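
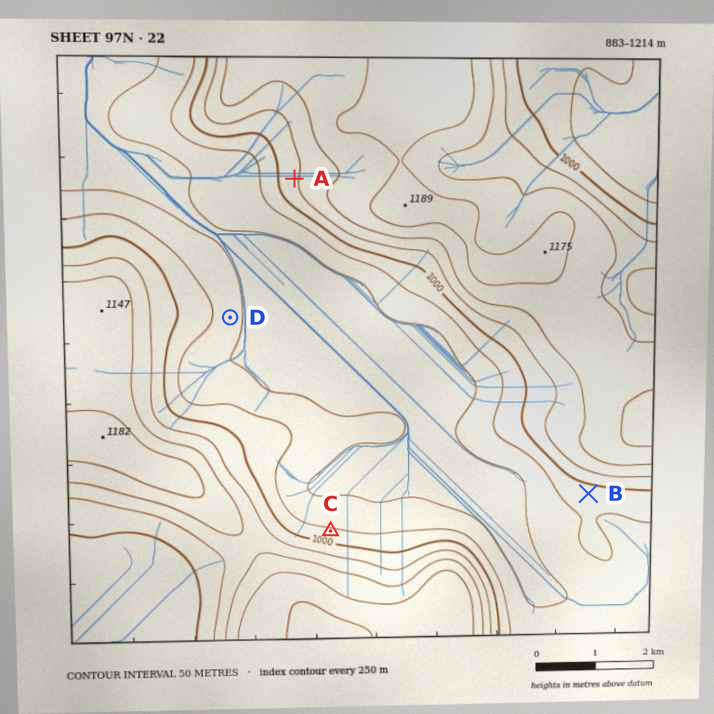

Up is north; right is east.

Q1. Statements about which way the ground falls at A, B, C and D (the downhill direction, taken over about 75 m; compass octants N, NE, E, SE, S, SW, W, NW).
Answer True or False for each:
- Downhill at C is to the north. True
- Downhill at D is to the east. True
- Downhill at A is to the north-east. False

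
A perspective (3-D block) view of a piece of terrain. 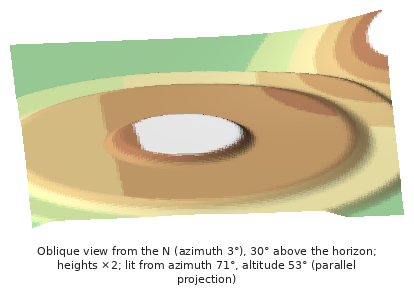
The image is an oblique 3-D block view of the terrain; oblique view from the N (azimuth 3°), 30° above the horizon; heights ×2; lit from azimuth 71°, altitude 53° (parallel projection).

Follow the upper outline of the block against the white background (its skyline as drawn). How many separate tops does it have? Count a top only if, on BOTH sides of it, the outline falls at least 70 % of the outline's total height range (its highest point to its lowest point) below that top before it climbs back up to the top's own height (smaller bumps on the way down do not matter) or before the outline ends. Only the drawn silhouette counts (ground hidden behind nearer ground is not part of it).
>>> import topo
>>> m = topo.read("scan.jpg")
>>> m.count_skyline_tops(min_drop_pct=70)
0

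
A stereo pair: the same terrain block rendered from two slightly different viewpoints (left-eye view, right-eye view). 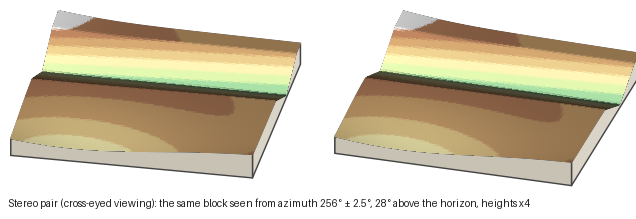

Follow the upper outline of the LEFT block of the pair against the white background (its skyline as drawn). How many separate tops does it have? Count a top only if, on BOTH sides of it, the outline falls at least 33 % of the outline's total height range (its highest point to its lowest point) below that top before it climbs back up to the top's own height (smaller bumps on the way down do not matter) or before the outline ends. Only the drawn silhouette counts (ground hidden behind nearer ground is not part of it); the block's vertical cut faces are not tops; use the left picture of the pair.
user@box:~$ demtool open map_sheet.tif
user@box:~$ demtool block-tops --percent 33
0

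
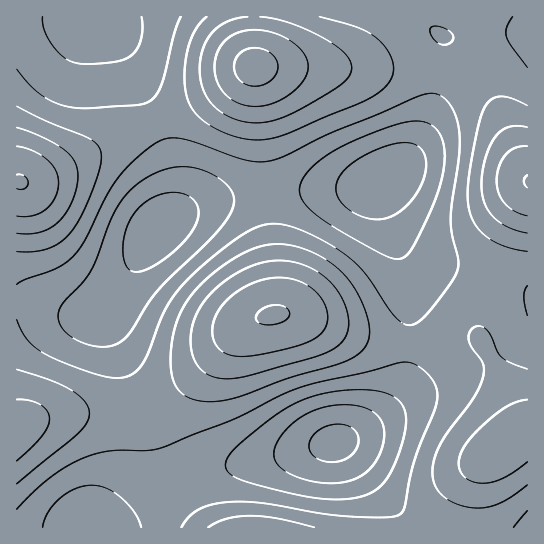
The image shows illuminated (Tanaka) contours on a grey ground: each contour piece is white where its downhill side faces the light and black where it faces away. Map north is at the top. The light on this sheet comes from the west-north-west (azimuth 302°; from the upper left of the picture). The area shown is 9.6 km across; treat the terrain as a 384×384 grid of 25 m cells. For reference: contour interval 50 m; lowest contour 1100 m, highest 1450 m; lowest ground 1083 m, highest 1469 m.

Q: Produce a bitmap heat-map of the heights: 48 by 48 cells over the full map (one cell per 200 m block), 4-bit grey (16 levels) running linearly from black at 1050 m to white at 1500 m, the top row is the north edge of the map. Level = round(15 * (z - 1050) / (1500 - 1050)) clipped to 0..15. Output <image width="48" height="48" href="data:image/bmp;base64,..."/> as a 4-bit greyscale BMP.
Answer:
<image width="48" height="48" href="data:image/bmp;base64,Qk32BAAAAAAAAHYAAAAoAAAAMAAAADAAAAABAAQAAAAAAIAEAAATCwAAEwsAABAAAAAAAAAAAAAAABEREQAiIiIAMzMzAERERABVVVUAZmZmAHd3dwCIiIgAmZmZAKqqqgC7u7sAzMzMAN3d3QDu7u4A////AGVVRERFVVZneImZmZmIh3d3d3d3d3d3dmZVVERVVVZmd3iIiId3dmZmZ3d3iIiId3ZlVUVVVVZmZmd3dmZlVVVWZnd4iZmYh4dmVVVVVWZmZmZmVVVURERVVneImZqZmIh2ZVVVZmZmZlVVVERDMzNEVmeJmqqqqZiHdmZmZmZmZlVVREMyIiM0RWeJmqu7qqmYd3ZmZmZmZlVURDMiIiIjRWeJmqu7uqqZiHd3d3d2ZmVVRDMiEREjRFZ4mqu7u7qpmIh3d3d3dmZVVDMiEREjNFZ4maq7u7uqmYiHd3d3d3ZmVUMyIiIjNFZ3iZqru7uqmYiId3d4h3d2ZVRDMiIzRFZniJmqu6qqmYiId3iIiIiHdmVUQzM0RVZneImaqqqZmIh3d3iImZmYh3ZlVVRFVVZneImZqpmZiId3d3iJmaqpmYh3ZmZmZmZneIiZmYiId3dmd3iJmqqqqpmYh3d2ZmZ3eIiJmYh3dmZmZniJqru7u7qqmYiHd3d3eIiIiHd2ZlVVZneJq7zMzMu7qpmId3d3iIiIiHdmVVVVVmeJq8zN3czMu6mYd3d3iIiIh3ZlVVRFVWeJq8zd3d3cy6qYd3d3iIiIh2ZlVUREVWeJq8zd3d3dy7qYd3d3iIiId2ZlVURERVZ4mrzd3d3dy6mYdmZ3eIiId2ZlVURERFZ4mrvM3d3cy6mHdmZnd4iHd2ZmVVREREVniau8zMzMupmHZmZmd3d3d3dmZlVERERWeJqrvMy7qph2ZVVmZ3d3d3d3dlVEMzRFZ4maq7uqmYdmVVVmZ3d3d4iId2VEMzM0VneJmamZiHZlVVVmZ3eIiJmYh2VUMyMzRWZ4iIiId2ZVVVVWZ3iImaqpmHZUMyIjNFZnd3d3ZlVEREVWZ4iZmru6mXZUMyIjNEVmZ3dmVUREREVWZ4maq8zLqYdlQzIjNEVWZmZlVEMzM0RWZ4mrvN3MupdlRDMzNEVVZmZVRDMzMzRFZ4q7zd3cuph2VEQzREVVZmVVRDMiIjNFZ5q83d3cuph3ZVRERFVWZmVVRDMiIiNFZ4q83d3MupmHZlVVVVZmZmZVRDMyIiM0Z4q83dzLupmHdmZlVmZnd3ZmVUQzIiM0V4m8zcy7qZiId3ZmZnd3h3d2ZVRDMzNEV4mrzLuqmYiId3d3d3iIiIh3dmVURERFZ4mqu6qZiIiHd3d3eImZmZmIh3ZlVVRVZ4maqpmId3d3d3d4iZqquqqZiId3ZlVWZ4iZmYh3d3d3d3d4iau8zLuqmZiId2Zmd4iZmYd2ZmZmZnd4mrvM3My7qpmYh3d3d4iIiHdmZmZmZmd4mrzd3dzLuqqZiId3d4iIh3ZmVVVVVmZ4mrze7t3Mu6qpmId3d3iId2ZlVVVVVWZ4ms3e7t3Mu6qpmId3d3d3d2ZVVVVVVVZ4mrzd7d3LuqqZmId3d3d3dmZVVVVVVVZ4mrzN3cy7qqmZiHd3d3d3dmVVVURVVVZniau8zLu6qZmIh3d3d3d3dmVVVERFVVZniJqruqqZmIiId3d3d3d3dg=="/>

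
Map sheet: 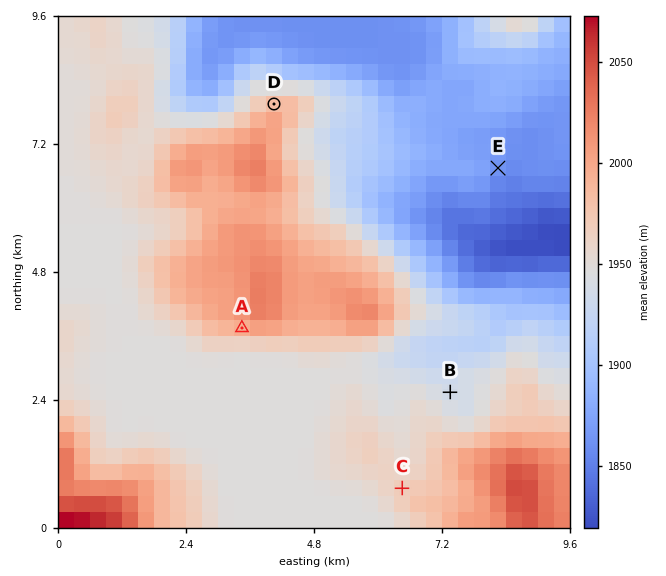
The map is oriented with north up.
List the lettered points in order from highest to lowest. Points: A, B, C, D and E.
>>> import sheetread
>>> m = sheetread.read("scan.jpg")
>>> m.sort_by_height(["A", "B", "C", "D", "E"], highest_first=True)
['A', 'D', 'C', 'B', 'E']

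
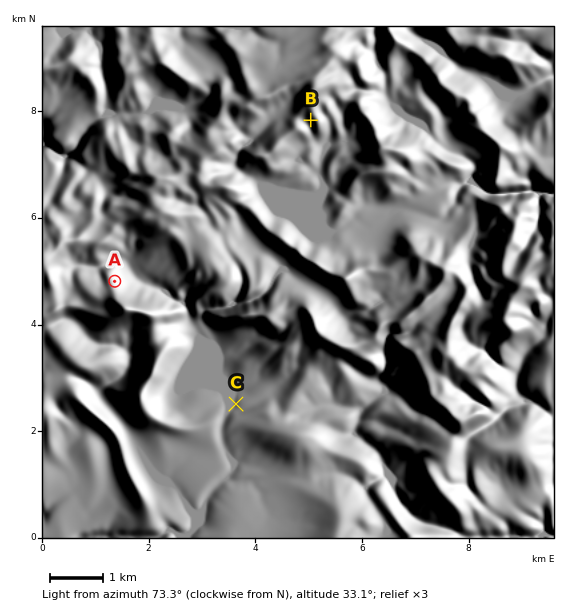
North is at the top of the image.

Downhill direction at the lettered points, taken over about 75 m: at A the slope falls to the NE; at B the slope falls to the SW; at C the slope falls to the W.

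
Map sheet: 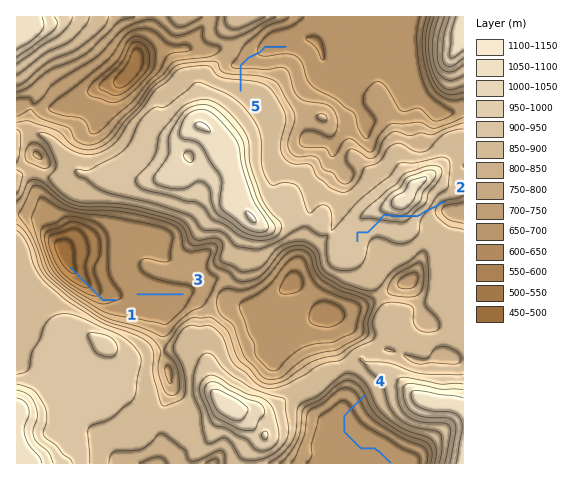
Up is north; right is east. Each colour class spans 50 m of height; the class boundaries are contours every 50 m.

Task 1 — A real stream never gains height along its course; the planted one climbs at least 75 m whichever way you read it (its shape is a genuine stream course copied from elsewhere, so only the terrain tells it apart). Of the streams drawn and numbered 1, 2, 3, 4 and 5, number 2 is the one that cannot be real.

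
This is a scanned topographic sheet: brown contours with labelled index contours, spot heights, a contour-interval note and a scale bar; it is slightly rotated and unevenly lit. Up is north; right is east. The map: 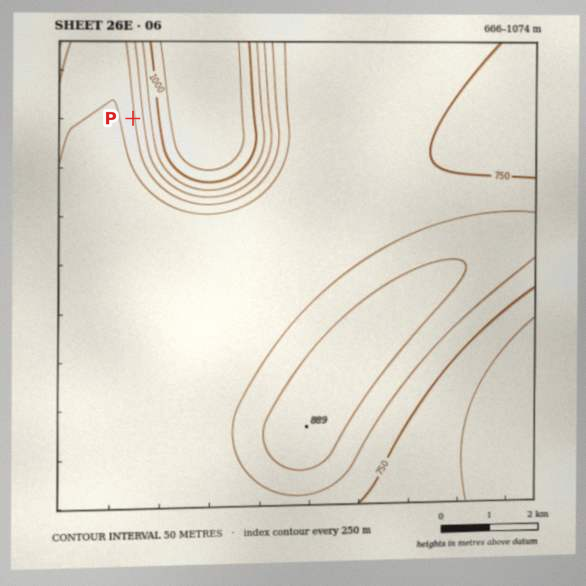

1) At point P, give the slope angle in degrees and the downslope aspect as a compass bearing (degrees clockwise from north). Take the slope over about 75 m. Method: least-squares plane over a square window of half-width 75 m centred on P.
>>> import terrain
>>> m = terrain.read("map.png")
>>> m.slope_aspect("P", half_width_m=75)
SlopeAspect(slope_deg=14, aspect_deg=263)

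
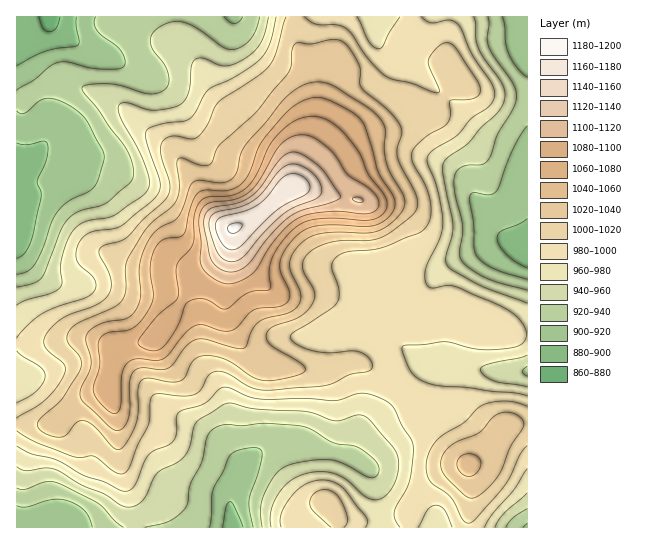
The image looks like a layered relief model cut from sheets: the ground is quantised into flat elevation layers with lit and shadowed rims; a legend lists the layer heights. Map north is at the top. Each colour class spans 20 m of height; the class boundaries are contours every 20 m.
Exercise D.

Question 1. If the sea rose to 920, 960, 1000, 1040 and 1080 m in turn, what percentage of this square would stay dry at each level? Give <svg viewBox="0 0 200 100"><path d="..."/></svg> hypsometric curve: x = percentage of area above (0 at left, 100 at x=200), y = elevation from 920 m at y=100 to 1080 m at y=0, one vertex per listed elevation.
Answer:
<svg viewBox="0 0 200 100"><path d="M180 100l-41-25-62-25-43-25-18-25"/></svg>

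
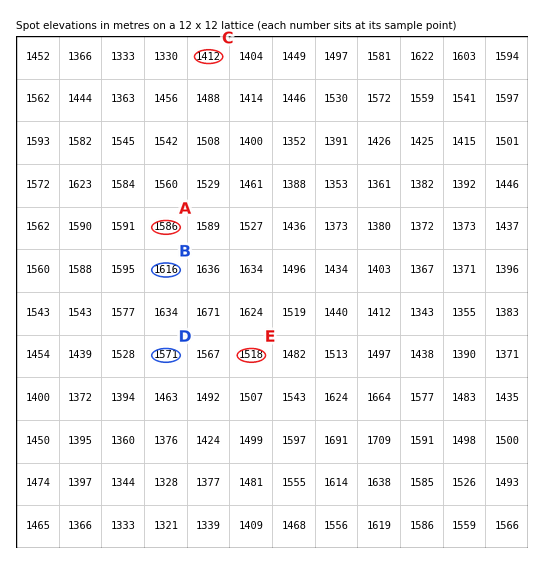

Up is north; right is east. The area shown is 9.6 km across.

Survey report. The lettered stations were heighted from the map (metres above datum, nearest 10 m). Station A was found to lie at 1590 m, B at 1620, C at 1410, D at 1570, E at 1520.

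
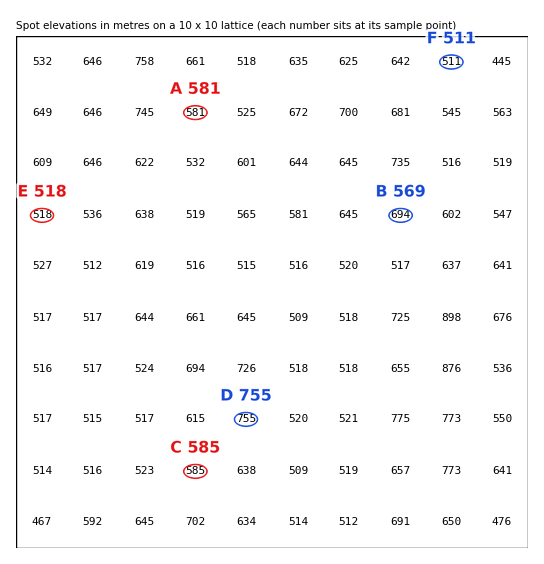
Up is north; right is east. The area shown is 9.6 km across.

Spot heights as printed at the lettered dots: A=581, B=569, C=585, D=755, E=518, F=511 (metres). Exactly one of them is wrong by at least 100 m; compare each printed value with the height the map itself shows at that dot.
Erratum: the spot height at B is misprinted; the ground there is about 694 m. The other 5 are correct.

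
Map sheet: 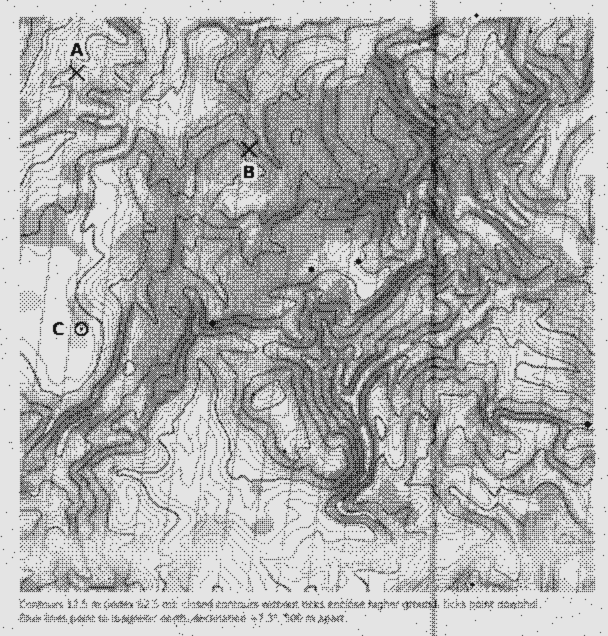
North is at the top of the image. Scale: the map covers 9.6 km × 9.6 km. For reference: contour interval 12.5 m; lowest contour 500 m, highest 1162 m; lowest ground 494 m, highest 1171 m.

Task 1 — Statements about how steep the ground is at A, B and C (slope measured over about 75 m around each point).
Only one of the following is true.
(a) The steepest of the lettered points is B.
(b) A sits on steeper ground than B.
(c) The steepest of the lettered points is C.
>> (a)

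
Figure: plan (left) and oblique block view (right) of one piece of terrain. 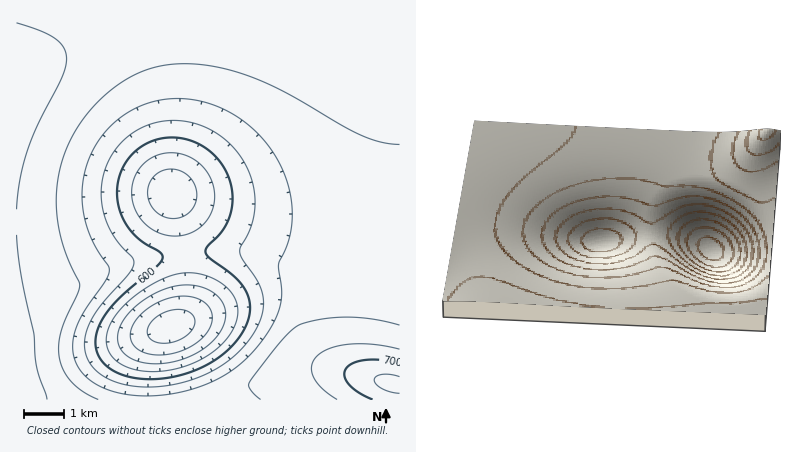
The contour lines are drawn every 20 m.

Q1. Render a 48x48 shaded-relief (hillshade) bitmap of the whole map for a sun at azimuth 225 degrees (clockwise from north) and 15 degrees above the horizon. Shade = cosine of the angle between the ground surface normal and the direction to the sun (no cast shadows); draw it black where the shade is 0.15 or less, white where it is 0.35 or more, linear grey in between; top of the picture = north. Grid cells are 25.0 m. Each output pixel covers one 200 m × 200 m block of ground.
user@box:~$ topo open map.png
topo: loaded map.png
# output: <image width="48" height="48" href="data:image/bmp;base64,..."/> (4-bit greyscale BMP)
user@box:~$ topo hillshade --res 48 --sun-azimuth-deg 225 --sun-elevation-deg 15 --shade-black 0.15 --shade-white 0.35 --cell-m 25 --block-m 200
<image width="48" height="48" href="data:image/bmp;base64,Qk32BAAAAAAAAHYAAAAoAAAAMAAAADAAAAABAAQAAAAAAIAEAAATCwAAEwsAABAAAAAAAAAAAAAAABEREQAiIiIAMzMzAERERABVVVUAZmZmAHd3dwCIiIgAmZmZAKqqqgC7u7sAzMzMAN3d3QDu7u4A////AIiIdmVURDMzRERVZneIiJmZmqqru8zMy4iHdlVEMzMzNERVZneIiJmZmqqru7u7qoiHZVRDMyIjMzRFVmd4iJmZmqqqqqqZh4h3ZVQzMiIiMzRFVmd3iImZmZmZmZh2VYh2ZVRDMyIjM0RFVmd4iImZmZmZiHdlVIh3ZVRDMzMzNERVZnd4iImZiIiId2ZVVYh3ZlVERERERVVmd3iIiZmIiIh3dmZVVYh3ZmVVREVVVmZ3iIiZmZmYiId3dmZmZoh3dmZVVVVmZ3eImZmqqZmYiHd3d2ZmZoh3d2ZmZmZ3eImZqqqqqqqZiHd3d3d3d4iHd3d3d3eIiZqqu7u7u6qZiId3d3d3d4h3d3d3d4iJmaq7vMzMy7qpmIiIiIiIiId3d3d3eIiZmqu8zMzMzLupmIiIiIiIiHd3d3d3eIiZqru8zN3czLuqmIiIiIiIiHd3d3d3d4iJmqu8zN3czLupmIiIiIiIiHd3d3d3d3iImaq7zMzMy7qpmIiIiIiIiHd3d3d2Znd3iJmqu7zLu6qZiIiIiIiIiHd3d3dmZmZmd4iZqqu7qqmYiIiIiIiIiHd3d3ZmZlVVZmeImZqqmZmYiIiIiIiIiHd3d3ZmZVVVVVZniImZmZmZmZiIiIiIiHd3d3ZmZVVVVVZneIiZmZmZmZmIiIiIiHd3d2ZmVVVERVZneImZmZmZmZmZiIiIiHd3d2ZmVVVERVZ3iJmZmZmZmZmZmIiIiHd3d2ZmVVVVVWZ4mZqqqZmZmZmZmIiIiHd3d3ZmZVVVVmeJmqqqqqmZmZmZmYiIiHd3d3ZmZVVVZniZqruqqqqZmZmZmYiIiHd3d3dmZmZmZ4mqu7u7qqqZmZmZmZiIiHd3d3d2ZmZneJqru7u7qqqpmZmZmZiIiHd3d3d3dnd3iZq7zMu7uqqpmZmZmZiIiId3d3d3d3d4mau8zMu7uqqpmZmZmZiIiIh3d3d3d3iImqu8zMu7qqqpmZmZmZiIiIiId3d3eIiJmqu7zLu7qqqpmZmZmZiIiIiIiIiIiIiZmqu7u7u7qqqZmZmZmZiIiIiIiIiIiIiZmqu7u7u6qqqZmZmZmZiIiIiIiIiIiImZmqq7u7qqqqmZmZmZmZiIiIiIiIiIiImZmqqqqqqqqqmZmZmZmZiIiIiIiIiIiImZmqqqqqqqqpmZmZmZmYiIiIiIiIiIiImZmaqqqqqqqZmZmZmZmYiIiIiIiIiIiImZmZmqqqqpmZmZmZmZmYiIiIiIiIiIiImZmZmZmZmZmZmZmZmZmIiIiIiIiIiIiIiZmZmZmZmZmZmZmZmZmIiIiIiIiIiIiIiJmZmZmZmZmZmZmZmZiIiIiHd4iIiIiIiJmZmZmZmZmZmZmZmYiIiIiHd3eIiIiIiImZmZmZmZmZmZmZmYiIiIiHd3d3iIiIiImZmZmZmZmZmZmZmIiIiIiHd3d3iIiIiImZmZmZmZmZmZmZiIiIiIiHd3d3iIiIiJmZmZmZmZmZmZmYiIiIiIiHd3d4iIiIiZmZmZmZmZmZmZmIiIiIiIiA=="/>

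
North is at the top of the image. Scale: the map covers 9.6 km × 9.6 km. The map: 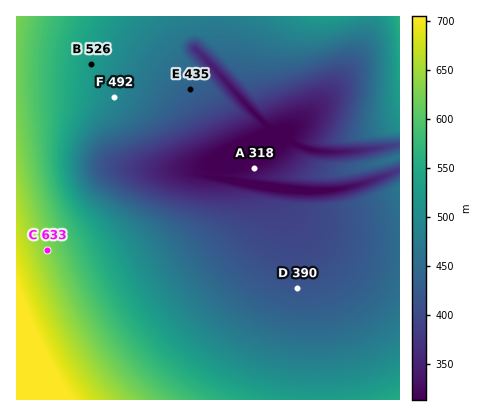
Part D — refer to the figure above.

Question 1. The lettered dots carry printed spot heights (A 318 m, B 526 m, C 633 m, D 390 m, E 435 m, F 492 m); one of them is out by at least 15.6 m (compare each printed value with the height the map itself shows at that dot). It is D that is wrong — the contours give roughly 418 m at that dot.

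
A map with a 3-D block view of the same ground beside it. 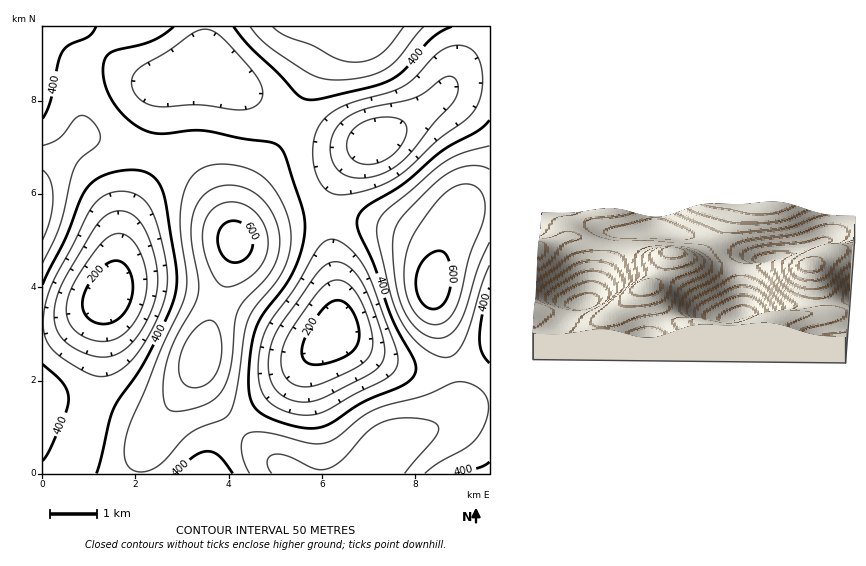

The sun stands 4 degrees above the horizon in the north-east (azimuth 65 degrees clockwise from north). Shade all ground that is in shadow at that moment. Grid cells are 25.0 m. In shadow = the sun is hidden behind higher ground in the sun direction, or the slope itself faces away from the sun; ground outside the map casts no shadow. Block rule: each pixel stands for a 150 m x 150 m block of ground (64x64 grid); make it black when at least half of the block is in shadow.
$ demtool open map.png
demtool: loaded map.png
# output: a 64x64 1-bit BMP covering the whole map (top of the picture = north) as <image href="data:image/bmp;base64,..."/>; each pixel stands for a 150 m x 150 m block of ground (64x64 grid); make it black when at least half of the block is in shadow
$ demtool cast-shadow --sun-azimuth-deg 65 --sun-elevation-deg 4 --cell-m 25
<image width="64" height="64" href="data:image/bmp;base64,Qk0+AgAAAAAAAD4AAAAoAAAAQAAAAEAAAAABAAEAAAAAAAACAAATCwAAEwsAAAIAAAAAAAAA////AAAAAAAD8AP/gAAAAAP4A/8AAAAAB/gB/gAAAAAD+AD8AAAAAAP4ADAAAAAAB/gAAAAAAAAP+AAAAAAAAA/4AAAAAAAAD/wAAAAAAAAH/wAAAAAAAAf/4AAAAAAAB//wAD/AAAAD//gA//wAAAP/+AH//+AAA//4Af///AAD//gB////AAP/+AH///8AB//4Af///4Af//gB////gD//+AD///+Af//4AP///wB///wAf///AH///AB///8Af//8AD///wB///4AH//+AD///wAf//4AP///gA///gAf///AB//+AB///8AH//wAD///4AP//AAH///gA//8AAf//+AB//wAA///wAD/+AAB///AAP/4AAH//8AAf/gAAP//gAAf8AAA//8AAAeAAAB//wAAAAAAAD/+AAAAAAAAH/wAAAAAAAAP+AAAAAAAAAfwAAAADgAAAAAAAAAeAAAAAAAAAD4AAAAAAAAAfwAAAAAAAAB/AAAAAAAAAP8AAAAAAAAA/gAAAAAAAAD+AAAAAAAAAP4AAAAAAAAAeACAAAAAAAAAH8AAAAAAAAA/wAAAP8AAAH/gAAP/+AAAf8AAH//+AAB/wAB///8AAD/AAD///4AAP8AAH///AAAfgAAP//wAAB8AAAf/+AAADwAAA//wAAAAAAAB/+AAAAAAAAD/wAAAAA=="/>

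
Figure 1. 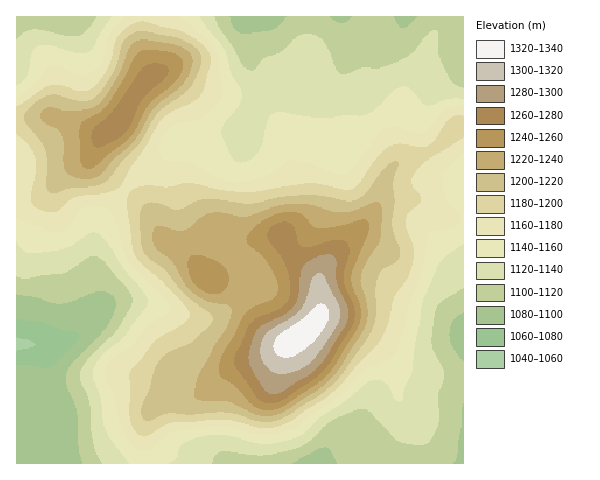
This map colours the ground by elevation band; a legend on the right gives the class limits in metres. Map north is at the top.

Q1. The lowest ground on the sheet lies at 1055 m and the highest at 1335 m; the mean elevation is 1170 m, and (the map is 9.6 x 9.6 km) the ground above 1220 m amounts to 18.9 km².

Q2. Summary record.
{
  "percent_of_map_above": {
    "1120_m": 81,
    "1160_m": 51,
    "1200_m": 29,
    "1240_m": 12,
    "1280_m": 4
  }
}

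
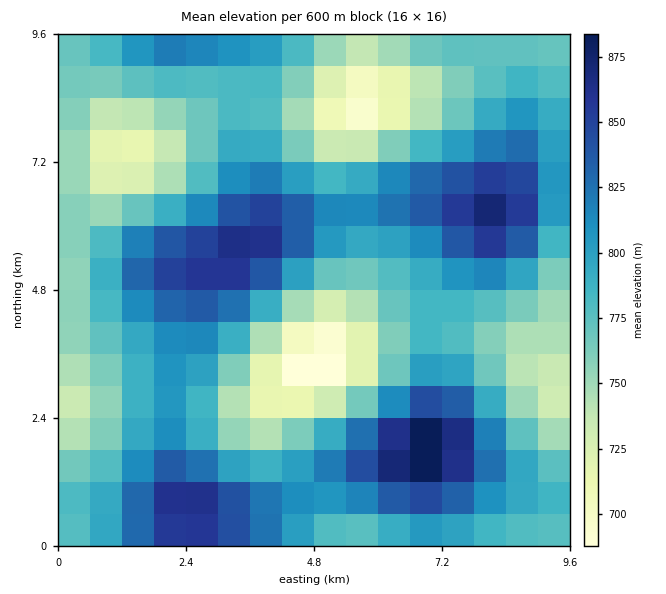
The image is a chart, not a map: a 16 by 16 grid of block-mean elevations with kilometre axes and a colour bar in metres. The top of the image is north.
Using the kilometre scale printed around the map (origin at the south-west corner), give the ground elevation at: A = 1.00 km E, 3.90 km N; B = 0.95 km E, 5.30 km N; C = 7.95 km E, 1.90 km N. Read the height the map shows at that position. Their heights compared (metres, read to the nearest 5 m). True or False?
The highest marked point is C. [True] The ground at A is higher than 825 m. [False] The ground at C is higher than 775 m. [True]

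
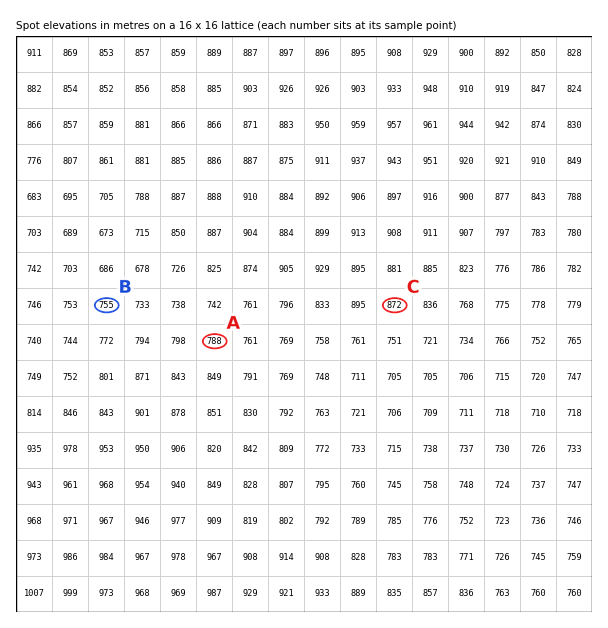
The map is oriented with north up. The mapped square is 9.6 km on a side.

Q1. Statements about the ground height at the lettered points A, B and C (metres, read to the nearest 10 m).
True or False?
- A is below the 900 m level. True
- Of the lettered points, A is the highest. False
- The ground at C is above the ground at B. True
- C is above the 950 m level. False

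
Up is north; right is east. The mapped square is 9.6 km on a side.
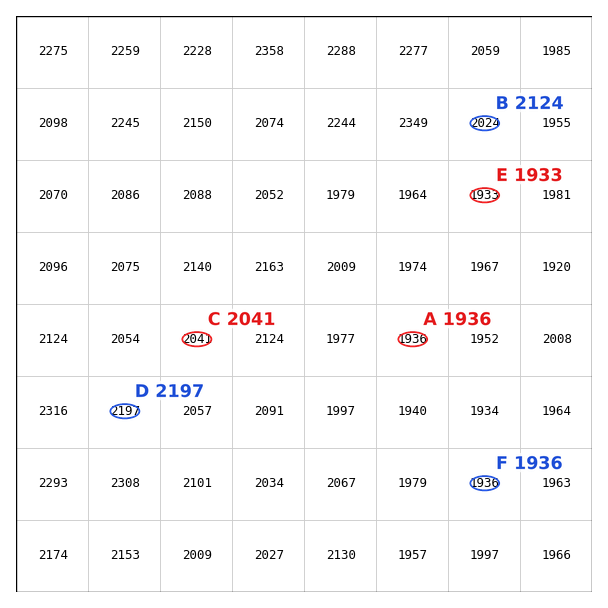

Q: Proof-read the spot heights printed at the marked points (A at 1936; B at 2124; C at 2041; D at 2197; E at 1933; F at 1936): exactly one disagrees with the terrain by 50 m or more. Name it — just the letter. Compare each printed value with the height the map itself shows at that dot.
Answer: B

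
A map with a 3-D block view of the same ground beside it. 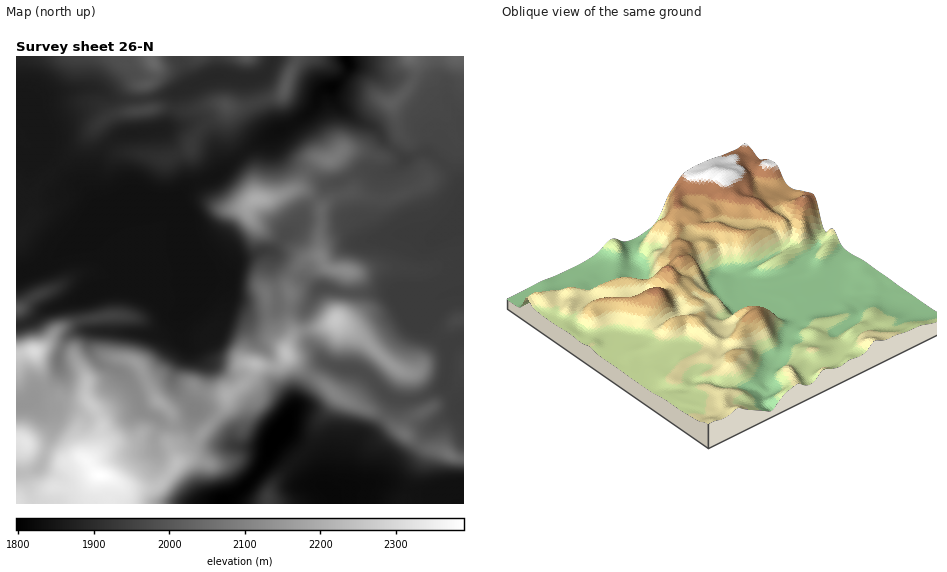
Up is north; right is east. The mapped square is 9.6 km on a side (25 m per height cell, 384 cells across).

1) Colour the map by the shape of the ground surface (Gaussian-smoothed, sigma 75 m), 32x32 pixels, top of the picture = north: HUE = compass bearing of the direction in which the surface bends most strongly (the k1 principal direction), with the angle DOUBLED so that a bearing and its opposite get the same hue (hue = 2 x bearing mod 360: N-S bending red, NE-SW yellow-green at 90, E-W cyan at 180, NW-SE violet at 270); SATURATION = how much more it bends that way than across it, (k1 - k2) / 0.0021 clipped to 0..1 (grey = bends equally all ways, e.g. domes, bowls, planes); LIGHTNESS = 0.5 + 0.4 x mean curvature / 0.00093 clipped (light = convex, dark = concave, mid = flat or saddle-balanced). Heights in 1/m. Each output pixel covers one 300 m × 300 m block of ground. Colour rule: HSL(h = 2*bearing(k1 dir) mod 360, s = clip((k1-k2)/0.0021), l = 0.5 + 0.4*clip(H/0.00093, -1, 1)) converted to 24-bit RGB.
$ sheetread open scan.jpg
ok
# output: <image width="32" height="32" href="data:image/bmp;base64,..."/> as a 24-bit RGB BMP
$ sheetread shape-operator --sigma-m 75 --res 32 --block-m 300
<image width="32" height="32" href="data:image/bmp;base64,Qk02DAAAAAAAADYAAAAoAAAAIAAAACAAAAABABgAAAAAAAAMAAATCwAAEwsAAAAAAAAAAAAAnYCvm1Gem4FiYYhyinhqi4RbgYdcn6BjwbB2xh5C56IAHCYNFicQSFkjS2AxO4RWKm2u48DBz9SrYUyefmWUhHSJfniDfoGBfn+Bd32EfIWKkISDhXt4foB6f4B9fn+AmVRyVGS8z46/mVmQjGSBs4OHfsK9mdzZjZXFekXO/8zo1FqtKSxDcV0sR4QdGIYPBkYmMrNR7ZSMbU1lbXJifHxxfnx3f393f4B0d3xweXlsiGphknBOdn5FbnZBdHQ7d5IiDjgbqjZLqn16cZORhtOcec6al5JagFFhXlN5s0Sk/s3ndVD4xdb50N/7partHLqrDFlIu4FQwG6YgXSIc315fH13f3p3hXdzfX5ydm53gFdxtEdInFQ4eD0fopwexJ+eJ8XFF4Gtw5/MtcHSvZClr4JVZG1GbG9STGZmSGt1wdOTzorYWeigP0+13FLQ3Wq9IkBxSnptp3uGrHyXgniHeXyCenqDiHmNjXqDcEhaYSYkn71NpqvqzuT9zOL/yd/nkpDYDjRepZ5sl6VgqF1jvoeGiovEk1e7TWOUdbW/jKuOvFqc8YxBKTMXTisa3uQyH09TTnp4XnlwrWJtnIZvcHxzeoB0aHt8iEJmhxpZsOvKgf/mV7HCvsqEXypOy6aRny1tTzZvSodVspRljm5TqdeESm95Y02dwXDBfkwvkas5QlZ09a7J2FCVJVdI6Ml6H1o1JGJOT2h0mF+ax4B5d2FDZEwiQCwQSFAYhvfhxPDgrEJROWEug5pGhk18fWgnez9BeWxkSGxmqlY+fNJkrMeBeE59PWNMdxodZtFNg9O6SUFkaFhH+myUoYbJx17B1aGEDV9EJFtURF1muh87zxUexE52qeP1zPr/StbYeV6Bz33S3qHYQJ6Oa2V3aotSaHh3e4iTQ1qfx4aZleuVklaRnVWOZjd9etDJtO7VmiKUlU9ySFeeyaLS4bjJWGab5svBhEa5ER8iIRQSeVsw1Pfo0PL7nsrbmVqXYiU2YlIXNl8Kbr4mwkWqemiBbLNZVn1PQMiMPCyE0rl31+KRQURwhFh0fD96lumKYoxGMBq61+f0XJb/sp3t8XTA3460uZZgsxhIOiFbIJ3EzP/80fjujF+pnVJgZxg/dhApx6Zko9KCEKZAN2Ztjnh+sVhBmN04CJ9xNRRCoveZ1WKcgBhSazQ8bsx5me69h6jZCsTgvMQxMw0PJwwb/1JB239wyaHuyWP7lI3YSP/THNqBYzUaTzYVUB8URQ4jmOnA0PT74db1uK7hGTJ0knp4vHn/5vXWEUhrCVq00vvQdQaZqbT1zN7/0e76u6zhdCZPTh0aSjsiZXVCCi1x4/Db1Pfz1y/w3ADU6/PYX4HPKAsidB8McmssWitUk/jZzP/vU2Cig4Gy45G7UCKFd5SLbWf//c74/8zvAHtm3Nh+GnTEVc83i5Iid1APWRgDcSIje1VafW9uYINcCjUze98z5ncybxxITNu+/eLOZhBITQ5DwaaHjLXJgOn0vf7dUWV0U2hZdmk9kSsohk9scoVlGzMAICwI/8zU/7P8Pg4AMiYBMy4APjcDaHINOKEzZ4aGe3aBen+EiIKGP2l4H4Nax3c+rYhnTphi2NOAjSr/yJH/3N/vqt3XkubSY6KNclNtZkVZdFdUfmpsn2uXnXJ/b/BvADMNEjkAwWIB0Tv2yK/629D70tX5wMfxhVDEe2KCen17eIB7e4J6bHaEJFxtsU9a0MpWTYZHuNYyDCcjLFij7t3s2t3xrnPNnkyJb1Z9e1B7fnp9d4B/Y4+PiZKv+Znu8mffJ48mKGUZS2gqS2koaoEriXQwgUgxg1FYg3t/fn6BfX9/eX98eoF7LUVjdjJP5OyaS1KSzbl7N5BwAWRCbPkTrk8HiyQOsEY7fzxrf258f399fYB9coF0eYVjOVkv0meg77T0q3vTWXmLbn5weoFrgoFrgXx2gIF/gH5+gH9/fn6Afn9/e398KTBuWlLG3/HabT/CzM6vuFV0KSkNMiQBb1cAWqUJLoc2aWBuenx1gIB3fIF4e4B6fn98a35dVnpAaH09rmFZpW6leXeOfYCFfn6Af39+gH9+gH9+f4GAf36Af35/gHx8O1R0Jrin3tyPW0x80Ftmrj1uv0XWstL60eH60934RyXSZGSVd36Pf4WRgYCNfICGfH2BfYp1cYN3cIBxd4FqhH5wg3h5gXt9gH5+gH9/f39/f4J/f36AgH6AgHx+gHl7YFZ2H2gfutknVz1Gmm9axYzRreDOGvOHTbA4sCUyoDd/jW+UfXiLe3iEhXuGiX6If3yEj4+Hd4J/dX99e4B8foB9f39+gH+Agn+BgX+Bf4CAgIJ/fX1/f3yAgnV9gW1uZS5cuE0cfrMQG5NPQbqEWXGA4dOPqm5SSEMqb2BBf3phgHpwgHl2gH56eH13gYF6gn6AkICIin6DdYB/d4B7fIB+foB/foB/f4GBgYCCgH+Cg4CAfX6AfXeAhFFncCwfJg0X1eeA0vnfN3mZRWxYRGVk49qElFdQflKJhHWDeIFucH9sen92gH97f4B7eoB6foB7gnt9j4KGhH2KeoGCeIB9fX9/f4B+foB+f4B9f39+gn9/gX2Bell+kRKA9WjgeI/t0fvQsm4oSl4qLWk/O19g09h4k1BNYF1xg3JyjHd5hIdvZ31ldn5xfoN5eoF9fYB/e4F+h4h9g3uDiX+Ie36Den5+foB8foB+f39+gH58gIB4fnaATkiQO6T2q8762cT49tXs59T30b3yQlW1I3JUVdZ/x2W9e2WUb5GQeIibm4GnmneeZ4RncIhlbYNzeH9/fYKEin1+gYF5e4F5g3h9f3l7goR2d391fXZ0gmllioVdY4BeVIdsLpFDH1IyS31+5N7IucLes2rp9M3+v7fwOneOdnBFmnCoiIqmbnSKd3eIl3+eo32tooyfao2NbXl+g3x+g3yEjX+Hgnh8fHp5gHh/j3x1fHRpdF9bgmVhopx7a4VlbX9UT4VJMGVAFVc2od9frpBVYkhgnU1F5iMfkBw1jZIxJYIeYIBMe29laYJiboGKkHuOo56TkG2afGl+gH57eX95gnh+jnmDg3V0cH50lHWSl3KgdXSohaK6lpe5qmy4sK+LXp2UYHl6K3ZFM6gclopCTT9Tm0WZ33nDwrLo5dfxrpDHPoSKY5SggaywSnJqcJBalHloiGBwh32LfoF/foCBeHl/hnCIoG19hZVlUpJ4cpike5WpeYice3CRolypx7KphmKRfV57eJlkOodAaXtITGZVMHdgcbqZvovCx3687N7tfXTgZIG5mjF1pmNmbKCBY4F5fIqEgYSHgIKDf32AfHd+a2t8k3KcwZKZa45WT2g3ZXEzbHk8X2hNYntZs4x0sVuMi2R9nahvXH9XUXNPUHJPPnlNM4E7ZH9PhLaCwK+LnTp1gCNJkj9Sl7mIfHOHeXmGfIGBeoV/gX19gHuAfnaBdnJ+ZIZ5p4CC0IfNt1/QwF/NbL9ENYdgU5dyb5Zej2FzpnKJr6aQnW+NcHdTZWg7QYonK3Q9Q4BDdaE6cTUjchcbd0RBirRgeKxhbnF5e31+foV+gHh9f39+e3t/d3WDeneOgJCXcJmGaI17r05H3ZQtxmfqeWbYYXmzfXWwinbCrbrVqazVpnnZwX/i3W7dftt5K5OFQXxyjoFZfj58omiomZO6tdbbsn2UW397eICCeoR/hnR5f355fXh4enFse4FadIhTfnpVb0ZGkkVQ02Rfyd89MGoeN2g0UHhLTo1QfKZRkGJMeGFTYVSWzmfi9uXVOl13PGlcOmRLW1eMdI2qrdfAgFmc0XifqGycaX19cnF+i4B5fntud2hlfFtdkoJnhIxrb2dedWFtaq2GX6d50lZPu4zKSWihXXxLTnc+c3dDdls1dXopMW00L150/9vMeT90VkVCQ5dNEqGTZqqCoF0/h008fXg5xJxXY3Vrc1dYjYpWfXWjemuqhnazmJy3i4ezcGq4g566gaimcUyYztyxaMegcj6btoC/eIG/U0O9qVLcx/DXJNjeHExb66lb5XnVk6Tah9nHFx1kf2NMh2dmmniWxIq1m8qjZWKndGGzmJu4"/>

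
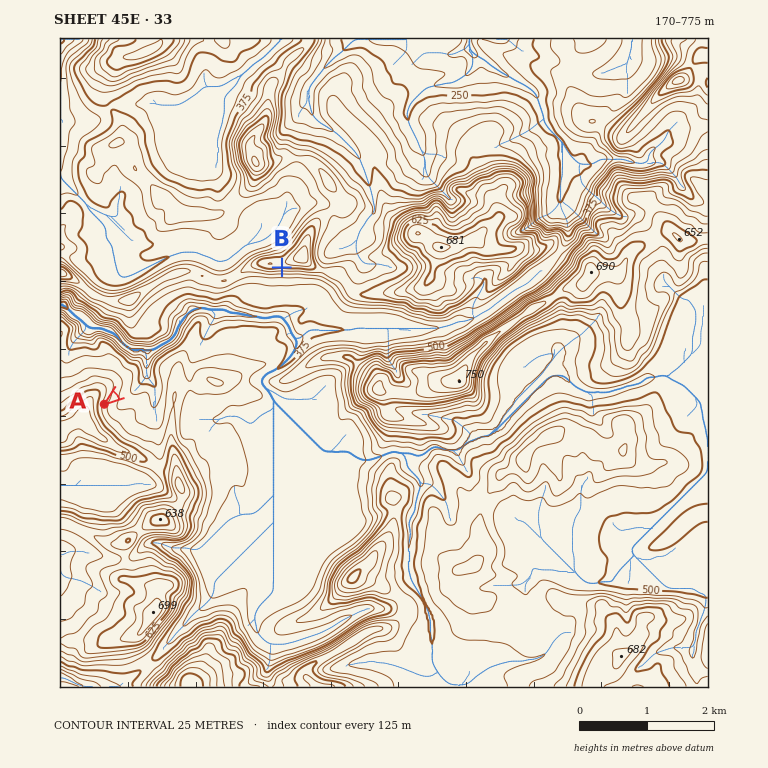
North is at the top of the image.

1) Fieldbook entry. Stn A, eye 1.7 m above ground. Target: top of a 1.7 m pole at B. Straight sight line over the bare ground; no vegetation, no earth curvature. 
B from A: seen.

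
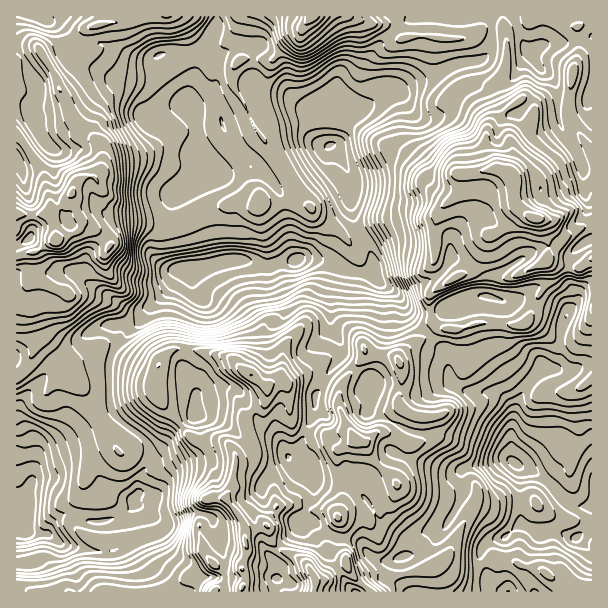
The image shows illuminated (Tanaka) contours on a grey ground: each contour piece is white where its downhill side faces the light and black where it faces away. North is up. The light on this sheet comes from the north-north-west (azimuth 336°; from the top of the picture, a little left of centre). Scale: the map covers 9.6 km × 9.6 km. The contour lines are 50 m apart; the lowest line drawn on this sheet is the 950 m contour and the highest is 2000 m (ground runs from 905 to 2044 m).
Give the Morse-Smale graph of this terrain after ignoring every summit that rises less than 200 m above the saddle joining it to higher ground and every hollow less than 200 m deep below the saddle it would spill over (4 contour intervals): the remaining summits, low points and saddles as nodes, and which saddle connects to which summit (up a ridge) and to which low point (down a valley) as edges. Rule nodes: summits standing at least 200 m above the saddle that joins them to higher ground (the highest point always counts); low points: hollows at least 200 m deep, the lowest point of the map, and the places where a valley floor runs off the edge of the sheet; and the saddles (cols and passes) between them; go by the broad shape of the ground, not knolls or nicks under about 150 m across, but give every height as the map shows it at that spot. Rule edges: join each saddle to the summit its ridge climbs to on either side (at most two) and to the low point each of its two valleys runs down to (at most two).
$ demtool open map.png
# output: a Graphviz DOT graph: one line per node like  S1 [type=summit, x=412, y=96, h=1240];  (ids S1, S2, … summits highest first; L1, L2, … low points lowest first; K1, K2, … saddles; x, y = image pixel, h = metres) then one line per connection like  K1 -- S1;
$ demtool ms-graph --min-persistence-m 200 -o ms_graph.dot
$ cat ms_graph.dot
graph terrain {
  S1 [type=summit, x=536, y=218, h=2044];
  S2 [type=summit, x=56, y=240, h=1938];
  S3 [type=summit, x=314, y=578, h=1931];
  S4 [type=summit, x=311, y=17, h=1848];
  L1 [type=low, x=26, y=498, h=905];
  L2 [type=low, x=189, y=269, h=908];
  L3 [type=low, x=515, y=464, h=936];
  K1 [type=saddle, x=402, y=456, h=1592];
  K2 [type=saddle, x=429, y=335, h=1542];
  K3 [type=saddle, x=74, y=39, h=1523];
  K4 [type=saddle, x=323, y=384, h=1509];
  K5 [type=saddle, x=404, y=573, h=1455];
  K6 [type=saddle, x=254, y=59, h=1347];
  K7 [type=saddle, x=492, y=26, h=1343];
  K8 [type=saddle, x=128, y=428, h=1291];
  K9 [type=saddle, x=176, y=225, h=1212];
  K1 -- S3;
  K1 -- L1;
  K1 -- L3;
  K2 -- S1;
  K2 -- S3;
  K2 -- L2;
  K2 -- L3;
  K3 -- S2;
  K3 -- L1;
  K3 -- L2;
  K4 -- S3;
  K4 -- L1;
  K4 -- L2;
  K5 -- S1;
  K5 -- S3;
  K5 -- L3;
  K6 -- S1;
  K6 -- S4;
  K6 -- L2;
  K7 -- S1;
  K7 -- S4;
  K7 -- L2;
  K8 -- S2;
  K8 -- S3;
  K8 -- L1;
  K8 -- L2;
  K9 -- S1;
  K9 -- S2;
  K9 -- L2;
}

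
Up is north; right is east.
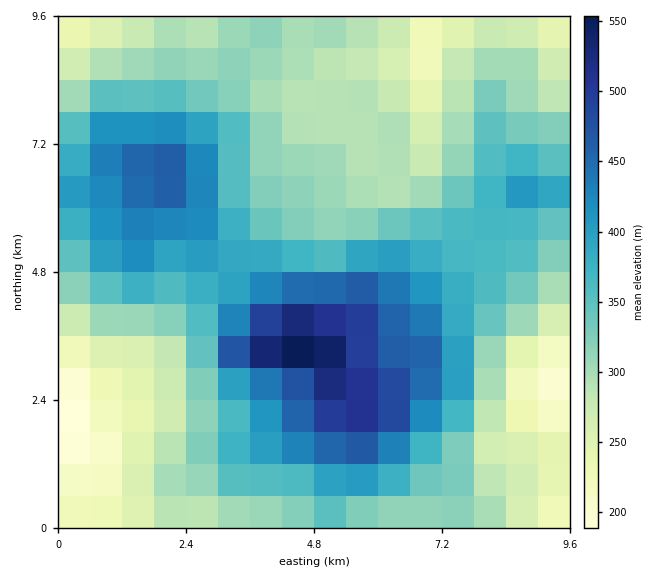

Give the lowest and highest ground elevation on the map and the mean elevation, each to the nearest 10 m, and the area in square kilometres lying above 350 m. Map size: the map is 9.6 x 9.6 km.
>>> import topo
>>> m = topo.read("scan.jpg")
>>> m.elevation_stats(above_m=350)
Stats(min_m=180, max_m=570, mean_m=340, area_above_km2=38.2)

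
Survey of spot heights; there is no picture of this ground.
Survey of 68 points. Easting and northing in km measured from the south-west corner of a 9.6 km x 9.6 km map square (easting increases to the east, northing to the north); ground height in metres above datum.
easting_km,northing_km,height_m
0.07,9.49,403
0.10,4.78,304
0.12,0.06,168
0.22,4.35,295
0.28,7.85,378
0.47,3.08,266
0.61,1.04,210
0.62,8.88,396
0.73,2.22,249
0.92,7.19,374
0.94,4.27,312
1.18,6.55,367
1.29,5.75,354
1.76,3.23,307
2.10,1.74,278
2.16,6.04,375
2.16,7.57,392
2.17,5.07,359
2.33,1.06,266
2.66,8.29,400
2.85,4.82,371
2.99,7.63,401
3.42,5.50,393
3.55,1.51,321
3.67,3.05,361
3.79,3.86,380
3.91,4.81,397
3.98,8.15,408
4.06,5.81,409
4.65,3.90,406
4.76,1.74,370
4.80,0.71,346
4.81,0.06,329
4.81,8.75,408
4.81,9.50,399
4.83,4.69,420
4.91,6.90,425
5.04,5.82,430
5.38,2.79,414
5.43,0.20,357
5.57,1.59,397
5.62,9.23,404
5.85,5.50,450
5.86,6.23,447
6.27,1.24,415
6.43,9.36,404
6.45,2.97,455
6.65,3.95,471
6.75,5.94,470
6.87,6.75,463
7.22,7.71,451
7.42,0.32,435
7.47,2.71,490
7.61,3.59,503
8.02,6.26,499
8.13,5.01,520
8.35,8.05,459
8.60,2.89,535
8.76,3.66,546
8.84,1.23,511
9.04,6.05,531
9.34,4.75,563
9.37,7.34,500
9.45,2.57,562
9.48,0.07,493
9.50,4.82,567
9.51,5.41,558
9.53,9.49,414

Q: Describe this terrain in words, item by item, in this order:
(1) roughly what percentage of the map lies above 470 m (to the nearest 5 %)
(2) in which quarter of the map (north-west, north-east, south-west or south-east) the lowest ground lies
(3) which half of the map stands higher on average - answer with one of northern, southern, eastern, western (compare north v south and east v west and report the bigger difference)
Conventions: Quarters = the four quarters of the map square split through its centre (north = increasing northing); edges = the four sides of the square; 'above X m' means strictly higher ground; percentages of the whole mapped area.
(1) Roughly 20 % of the ground is higher than 470 m.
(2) Look to the south-west quarter for the lowest ground.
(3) Taken as a whole, the eastern half is higher than the western.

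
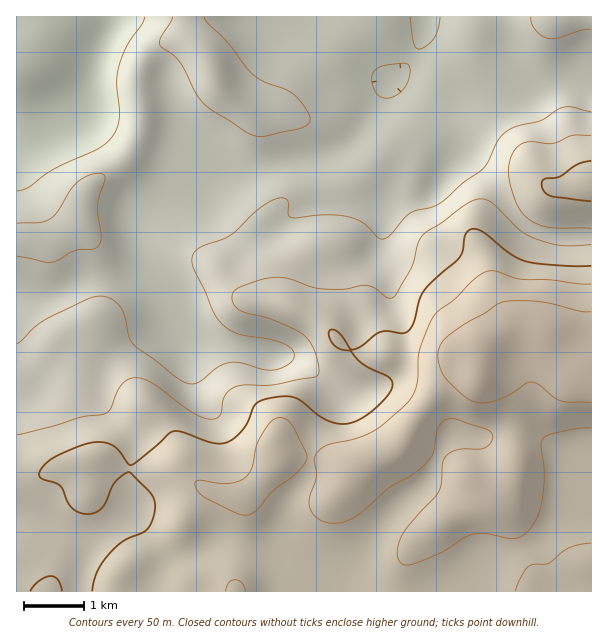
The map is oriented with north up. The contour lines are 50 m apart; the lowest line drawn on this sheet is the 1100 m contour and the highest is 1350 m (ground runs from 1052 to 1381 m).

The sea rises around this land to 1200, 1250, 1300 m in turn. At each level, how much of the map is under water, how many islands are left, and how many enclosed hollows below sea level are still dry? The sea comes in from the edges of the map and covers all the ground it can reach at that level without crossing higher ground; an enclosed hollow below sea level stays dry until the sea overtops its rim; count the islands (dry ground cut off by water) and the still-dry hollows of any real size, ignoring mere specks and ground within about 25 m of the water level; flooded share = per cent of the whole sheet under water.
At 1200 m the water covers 51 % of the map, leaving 0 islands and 0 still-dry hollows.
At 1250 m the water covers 65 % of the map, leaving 0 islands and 0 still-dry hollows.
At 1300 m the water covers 84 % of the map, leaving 0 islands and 0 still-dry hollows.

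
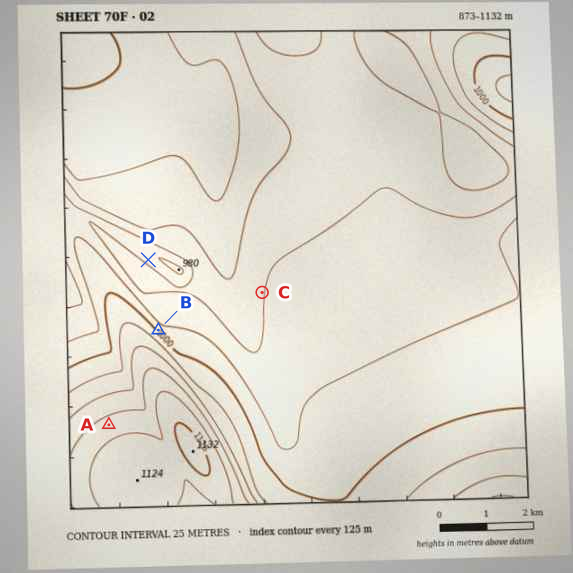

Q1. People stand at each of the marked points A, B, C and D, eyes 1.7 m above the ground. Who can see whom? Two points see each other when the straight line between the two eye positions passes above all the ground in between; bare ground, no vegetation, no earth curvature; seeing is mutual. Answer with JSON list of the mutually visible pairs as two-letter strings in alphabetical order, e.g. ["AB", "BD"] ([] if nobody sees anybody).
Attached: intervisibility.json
["BC", "BD"]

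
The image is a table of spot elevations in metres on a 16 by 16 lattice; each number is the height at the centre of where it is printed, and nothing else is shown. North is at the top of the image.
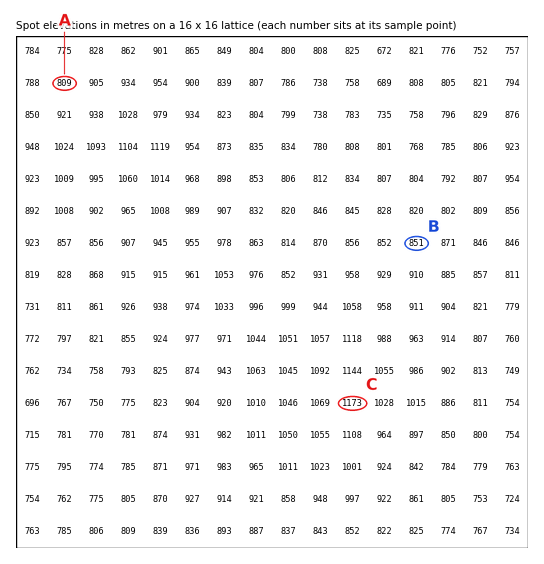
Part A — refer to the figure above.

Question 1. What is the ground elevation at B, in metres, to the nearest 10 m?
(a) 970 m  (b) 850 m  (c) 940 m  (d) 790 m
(b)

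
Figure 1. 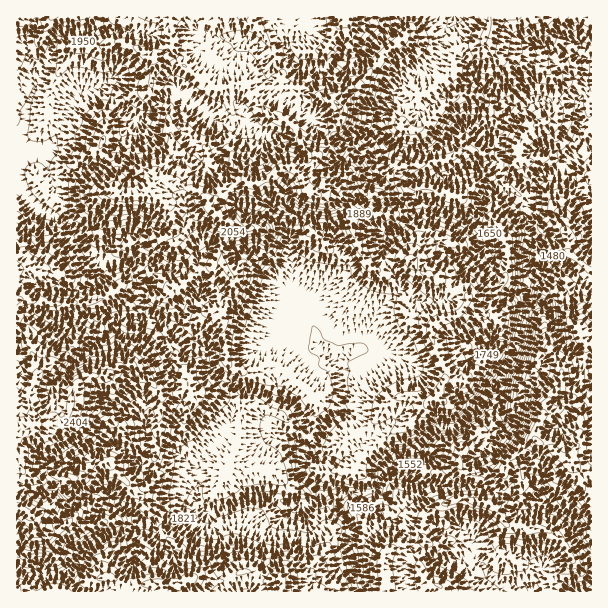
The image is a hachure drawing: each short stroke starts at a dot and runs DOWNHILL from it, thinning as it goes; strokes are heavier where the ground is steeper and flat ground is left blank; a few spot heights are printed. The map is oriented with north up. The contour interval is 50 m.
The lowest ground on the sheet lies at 1310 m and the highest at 2480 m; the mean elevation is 1850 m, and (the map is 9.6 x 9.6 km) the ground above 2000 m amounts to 23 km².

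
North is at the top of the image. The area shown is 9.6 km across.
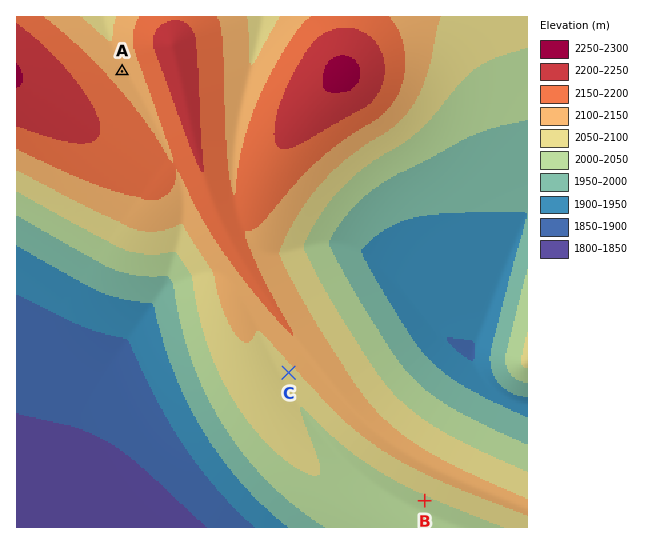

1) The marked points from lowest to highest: B C A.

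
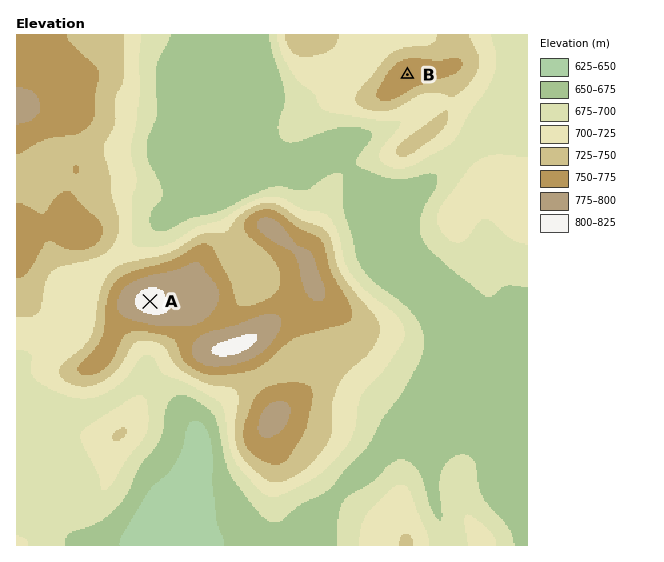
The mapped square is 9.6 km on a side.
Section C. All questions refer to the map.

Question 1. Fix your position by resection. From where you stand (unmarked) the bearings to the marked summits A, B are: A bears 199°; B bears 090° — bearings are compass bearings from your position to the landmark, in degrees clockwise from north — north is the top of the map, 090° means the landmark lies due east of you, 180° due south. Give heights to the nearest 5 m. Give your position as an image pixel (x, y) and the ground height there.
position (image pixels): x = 228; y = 75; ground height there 650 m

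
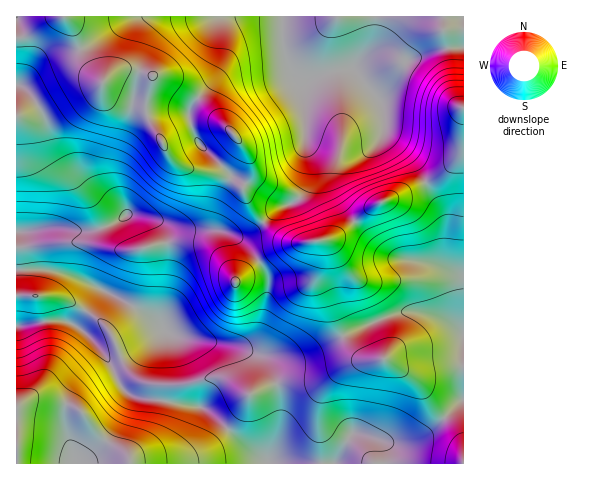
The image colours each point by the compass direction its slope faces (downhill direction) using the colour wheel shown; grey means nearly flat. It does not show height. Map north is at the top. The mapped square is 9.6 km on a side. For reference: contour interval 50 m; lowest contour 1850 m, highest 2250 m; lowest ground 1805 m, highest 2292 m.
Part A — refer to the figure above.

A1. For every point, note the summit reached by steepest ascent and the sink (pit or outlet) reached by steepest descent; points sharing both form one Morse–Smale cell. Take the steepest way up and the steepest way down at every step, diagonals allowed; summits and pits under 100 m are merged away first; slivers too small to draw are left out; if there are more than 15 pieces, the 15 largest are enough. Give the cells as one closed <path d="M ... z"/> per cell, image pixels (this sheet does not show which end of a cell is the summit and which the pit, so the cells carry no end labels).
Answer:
<path d="M463 141l-3 13-18 20-67 31-34 28-15 7-17 2-19-1-12-6-14-13-19 13-11 0-19-5-34 0-27-11-21-5-6 0-16 11-19 6-18 0-25-4-32 5-1 94 33-6 14 0 14 6 24 24 11 15 9 21 8 8 14 5 17 1 43 8 66 56 194 0z"/><path d="M64 16l-48 1 0 214 10 1 23-5 25 4 18 0 19-6 16-11 27 5 27 11 34 0 19 5 11 0 11-5 7-8-11-14-8-16 0-6 7-13 0-13-9-15-10-13-30-31-16-13-19-10-16-2-17-6-14 0-10 4-7 8-17-19-6-11-6-21z"/><path d="M463 16l-180 1-1 18 4 22 6 17 10 11 7 93-7 17-7 7-15 5-17 15 10 10 21 10 36-3 11-6 34-28 64-29 19-18 6-18z"/><path d="M283 16l-218 1 9 14 6 21 6 11 17 19 10-10 7-2 14 0 17 6 13 1 12 5 33 26 30 32 10 17 2 16-7 13 0 6 10 19 10 10 16-14 15-5 7-7 7-17-7-93-10-11-6-17-4-22z"/><path d="M63 320l-14 0-33 7 1 137 251-1-65-55-43-8-17-1-14-5-8-8-9-21-16-21-19-18z"/>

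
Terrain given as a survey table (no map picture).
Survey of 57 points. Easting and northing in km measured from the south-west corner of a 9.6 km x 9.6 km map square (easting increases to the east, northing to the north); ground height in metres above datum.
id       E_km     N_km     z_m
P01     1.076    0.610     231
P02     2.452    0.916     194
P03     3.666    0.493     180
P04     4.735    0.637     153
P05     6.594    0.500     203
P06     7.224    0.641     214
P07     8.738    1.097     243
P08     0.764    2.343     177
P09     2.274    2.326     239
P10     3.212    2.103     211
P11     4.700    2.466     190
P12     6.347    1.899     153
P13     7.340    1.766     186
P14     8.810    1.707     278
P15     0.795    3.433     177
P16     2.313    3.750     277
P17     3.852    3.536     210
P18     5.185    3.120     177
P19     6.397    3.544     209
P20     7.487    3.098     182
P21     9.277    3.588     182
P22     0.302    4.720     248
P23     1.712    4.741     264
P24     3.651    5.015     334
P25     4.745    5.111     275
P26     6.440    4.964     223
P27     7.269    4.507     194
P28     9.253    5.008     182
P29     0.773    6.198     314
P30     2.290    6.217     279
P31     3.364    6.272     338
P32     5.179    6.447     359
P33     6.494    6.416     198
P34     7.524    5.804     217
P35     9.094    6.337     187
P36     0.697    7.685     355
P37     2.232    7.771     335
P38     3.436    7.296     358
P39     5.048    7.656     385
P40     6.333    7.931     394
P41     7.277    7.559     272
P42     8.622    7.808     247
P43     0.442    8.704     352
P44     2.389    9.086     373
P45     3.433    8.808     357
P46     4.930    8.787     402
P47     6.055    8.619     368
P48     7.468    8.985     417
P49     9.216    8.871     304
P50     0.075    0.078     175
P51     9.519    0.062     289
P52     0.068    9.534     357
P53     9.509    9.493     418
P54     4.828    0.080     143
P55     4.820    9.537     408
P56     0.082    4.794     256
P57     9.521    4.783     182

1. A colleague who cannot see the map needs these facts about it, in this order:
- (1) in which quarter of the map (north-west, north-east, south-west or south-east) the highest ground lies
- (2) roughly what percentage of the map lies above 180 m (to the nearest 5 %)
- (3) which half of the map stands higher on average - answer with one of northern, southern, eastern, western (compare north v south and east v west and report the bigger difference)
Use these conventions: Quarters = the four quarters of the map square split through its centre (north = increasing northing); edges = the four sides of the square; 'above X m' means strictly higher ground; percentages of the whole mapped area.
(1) The highest ground is in the north-east quarter.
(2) Roughly 90 % of the ground is higher than 180 m.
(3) The northern half stands higher on average than the southern half.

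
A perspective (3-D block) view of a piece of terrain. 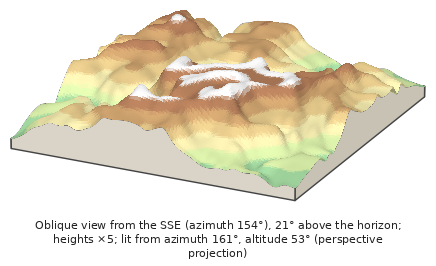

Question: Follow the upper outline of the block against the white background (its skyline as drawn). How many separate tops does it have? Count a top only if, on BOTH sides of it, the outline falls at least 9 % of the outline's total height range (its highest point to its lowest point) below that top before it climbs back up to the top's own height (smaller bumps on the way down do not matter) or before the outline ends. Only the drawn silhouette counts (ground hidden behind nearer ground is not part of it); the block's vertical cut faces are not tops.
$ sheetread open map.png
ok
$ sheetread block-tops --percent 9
2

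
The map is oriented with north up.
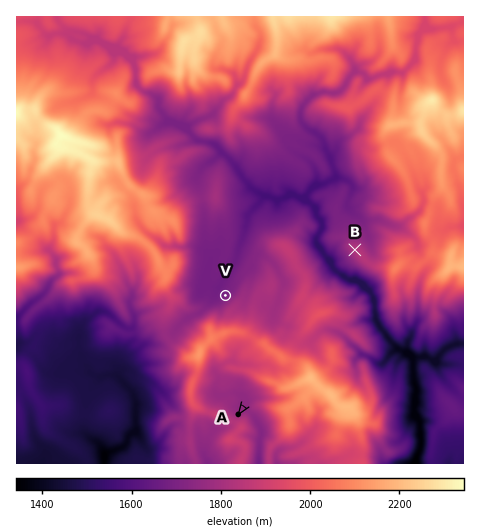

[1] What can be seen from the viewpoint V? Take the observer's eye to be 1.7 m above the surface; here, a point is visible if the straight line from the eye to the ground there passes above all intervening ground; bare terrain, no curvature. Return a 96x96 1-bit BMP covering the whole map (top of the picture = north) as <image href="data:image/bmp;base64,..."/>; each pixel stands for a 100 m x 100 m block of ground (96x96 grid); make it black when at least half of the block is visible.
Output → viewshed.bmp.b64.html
<image width="96" height="96" href="data:image/bmp;base64,Qk2+BAAAAAAAAD4AAAAoAAAAYAAAAGAAAAABAAEAAAAAAIAEAAATCwAAEwsAAAIAAAAAAAAA////AAAAAAAAAAAAAAAAAAAAAAAAAAAAAAAAAAAAAAAAAAAAAAAAAAAAAAAAAAAAAAAAAAAAAAAAAAAAAAAAAAAAAAAAAAAAAAAAAAAAAAAAAAAAAAAAAAAAAAAAAAAAAAAAAAAAAAAAAAAAAAAAAAAAAAAAAAAAAAAAAAAAAAAAAAAAAAAAAAAAAAAAAAAAAAAAAAAAAAAAAAAAAAAAAAAAAAAAAAAAAAAAAAAAAAAAAAAAAAAAAAAAAAAAAAAAAAAAAAAAAAAAAAAAAAAAAAAAAAAAAAAAAAAAAAAAAAAAAAAAAAAAAAAAAAAAAAAAAAAAAAAAAAAAAAAAAAAAAAAAAAAAAAAAAAAAAAAAAAAAAAAAAAAAAAAAAAAAAAAAAAAAAAAAAAAAAAAAAAAAAAAAAAAAAAAAAAAAAAAAAAAAAAAAAAAAAAAAAAAAAAAAAAAAAAAAAAAAAAAAADgAAAAAAAAAAAAAAH4AAAAAAAAAAAAAAfgAAAAAAAAAAAAAAPAAAAAAAAAAAAAAAHAAAAAAAAAAAAAAD/wAAAAAAAAAAAAAH/4AAAAAAAAAAAAAP/4AAAAAAAAAAAAAf38AAAAAAAAAAAAA//+AAAAAAAAAAAAA//+AAAAAAAAAAAAA//mAAAAAAAAAAAAAf7gAAAAAAAAAAAAAf7gAAAAAAAAAAAAAP5wAAAAAAAAAAAAAP8wAAAAAAAAAAAAAP84AAAAAAAAAAAAAD+4HwAAAAAAAAAAAD/4fgAAAAAAAAAAAP/4eAAAAAAAAAAAA3/8AAAAAAAAAAAAA//wAAAAAAAAAAAAAv/wAAAAAAAAAAAAAP/wAAAAAAAAAAAAAH/wAAAAAAAAAAAAAH/wAAAAAAAAAAAAAB/wAAAAAAAAAAAAAB/wAAAAAAAAAAAAAA/AAAAAAAAAAAAAAAAAAAAAAAAAAAAAAAAAAAAAAAAAAAAAAAAAAAAAAAAAAAAAAAAAAAAAAAAAAAAAAAAA4AAAAAAAAAAAAAAB8AAAAAAAAAAAAAAB+AAAAAAAAAAAAEAB/AAAAAAAAAAAAHAD/gAAAAAAAAAAADgH/wAAAAAAAAAAAAAP/gAAAAAAAAAAAAAf/AAAAAAAAAAAAAAf+AAAAAAAAAAAAAA/8AAAAAAAAAAAAAA/wGAAAAAAAAAAAAAfAMAAAAAAAAAAAAAcAM+AAAAAAAAAAAAcAd/8AAAAAAAAAAAOA9/+AAAAAAAAAAAH58/xAAAAAAAAAGAH//EAgAAAAAAAAP4Dn/gAQAAAAAAAAf/gh/gAIAAAAAAAA//wh54AAAAAAAAAJ//wx7/AAAAAAAAAf//g///gAAAAAAAAP/4Af//AAAAAAAAABHwAf//AAAAAAAAAAHwIP//gAAAAAAAAAG4cH//AAAAAAAAAAGIcBAAAAIAAAAAAACEOAAAAAwAAAAAAACOMAAAAAgAAAAAAAAeMAAMAAgAAAAAAAAYYAAPwAgAAAAAAAAAQBEf5xgAAAAAAAAAABP//xAAAAAAAAAAAAP//7AAAAAAAAAAACP///AAA="/>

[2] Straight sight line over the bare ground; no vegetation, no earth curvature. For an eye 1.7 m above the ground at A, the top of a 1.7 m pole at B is hidden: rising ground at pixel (254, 392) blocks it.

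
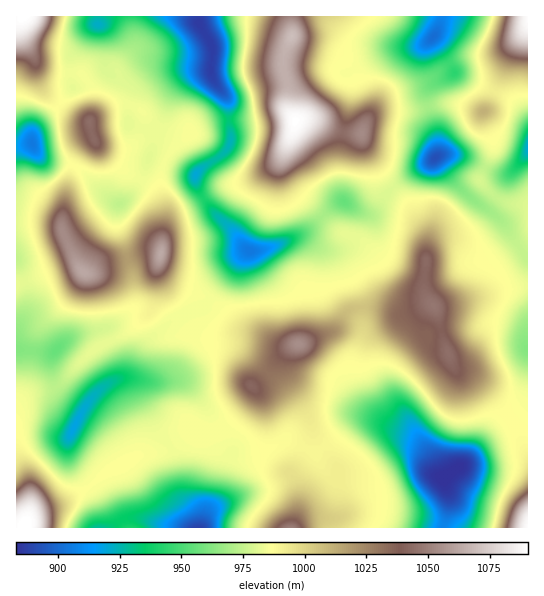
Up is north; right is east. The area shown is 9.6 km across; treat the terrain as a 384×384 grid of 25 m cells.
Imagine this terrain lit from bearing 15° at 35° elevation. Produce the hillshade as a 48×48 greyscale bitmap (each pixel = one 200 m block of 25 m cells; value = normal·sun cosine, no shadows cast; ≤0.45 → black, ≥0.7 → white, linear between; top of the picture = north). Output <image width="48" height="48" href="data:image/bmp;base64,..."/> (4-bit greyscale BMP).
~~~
<image width="48" height="48" href="data:image/bmp;base64,Qk32BAAAAAAAAHYAAAAoAAAAMAAAADAAAAABAAQAAAAAAIAEAAATCwAAEwsAABAAAAAAAAAAAAAAABEREQAiIiIAMzMzAERERABVVVUAZmZmAHd3dwCIiIgAmZmZAKqqqgC7u7sAzMzMAN3d3QDu7u4A////AIipdTNGd3ZlVVeYibu5iId3d4iJmYdnh5m6hkNFZmZlVWeJiaupiIiIeImaqYd3iLvcqGRENFZmVERniJqpmYiIiKvLmId4q93sqXdlREVVMhI1Z4iZmIiIic3KiIiIrM7bqYd3ZlQzIiI1Z3iJiIiIm8yoiIh3iqzLuoh3d2VDRFVmd3iIiIiIrMl3d3ZWeJq8ypiId3dmZnd3d4iIiIiKzKdmVUM1eJm7upmIiId3d3d3d4iHeImsyodjEAAleIiYiZmYiIh3d3d3dnd3eJq7qIZAAAA2eIh2Z5mZmIh3eId2VWd3iJqph3UQAiNXeIh2VomZmZiIiHdkNFZniJiHd2MBNFVneIh2ZXmZqpmZmHZCNVVniHZlZkETRFVniIiHZVeZqqqZmHUzV2Znh3ZVVCIzRFVniJmIdUV4iIiIh3ZXiHZnh3ZlUyM0VWZ4iZmZhkNFZVZnZneKmHZmd3d2VEM0V3iZmZmZiGQzREVWZnial2VVVnd2ZUNGaJqpmYh4iIdURFVWZ3iIh3ZVVWZmVDRniaupmXdmd4h2VmZ3d3d3eIiZhlZmREZ3mrqYiHdmVmd3d3d3d3d3irvMqXd2VWd3mZmId3d2VVZnd3d3eIiIm7zMupd2ZndniHd3d2d2VDRVZ3Znd4iJmqqqqph3d3d4iId3dmZmQhI0VlVnd4mqmYiIiZmYiHeJqpiHd3dmMSJFVTNXeJvMuYiIiJmZmYiKu6mIh4d1I1ZnZTNXiKzcy5iIiIiJmpiJqpiIiIdjJomYdUVoiby7y7qZmIiIiYeJmIiIiXdSSJq6hmd4iaqZmrupiIiIh3iamHiIiGZCWazbl3mZiZmGRGiZh3eIh3mqmHiJh3ZEeszKmZu5mrljEBNXd3iIh4mqiIiZh3Znm8upmau6q7cxEiI1eJqYh4mpmJmYd3eJq7qZmau6u3MRNVVVeamHd4iZmqmHd3eKu6mHeJqryTEkVlZmeIdmeImaq5dniIiauph2d4msyERVQzRmdlVWeJvNynZ5qau7qodnd4ibqIiGQhJEVURWeK3/yXeKqt7amGRXeIiHV6uoYzIjRDM1aJzduph3m92mZTJHh4h1I3q5dkQzQyIkeIiZmXZlaqlkQyNoh3d2Q0iYd1VEQzM1iHZVQzRmaGYzREepiHd3dmd2ZmZlRWZniIZDECVndkMTZnmph3iIiahlVFZ2Z4mIiIZCEkVndSAEeKuod4iImrqGQkeImruqiHdTNWZndTE2is24iImazeyFM2mrzczLqIh2Z4mYdVRXibuoiJms7+pCNYmt7su7qZmZqpmXdkNXiImIiJq83aUBNXit3KmaqqmZqph2VTNXh4iIiZmqqXQjRWirqYiJq7upmHZlRCR4iIiImIiIiHVFZniIiHeJq8zKhlZTIiWZiaqpmIiJmHVWd3d3d3iJmqu7l3dTIUV3is3KmJqqqWRFd3d4h3eId3iZmZh1M2VWirupmrzLqFI1d4ial3d3ZVZniZiHVXZFiamZq8y7l0I2eIm7l3d2VVZneJiHZQ=="/>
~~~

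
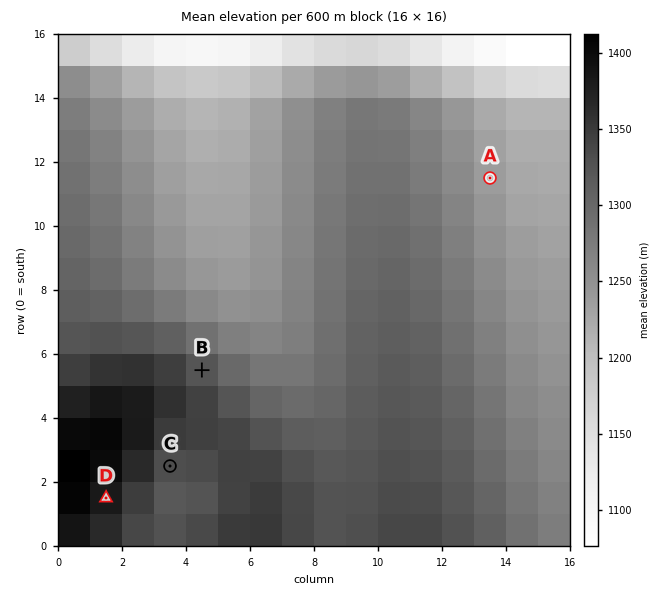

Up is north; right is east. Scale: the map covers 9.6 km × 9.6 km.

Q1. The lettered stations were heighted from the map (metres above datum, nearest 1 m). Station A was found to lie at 1237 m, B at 1325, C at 1327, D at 1383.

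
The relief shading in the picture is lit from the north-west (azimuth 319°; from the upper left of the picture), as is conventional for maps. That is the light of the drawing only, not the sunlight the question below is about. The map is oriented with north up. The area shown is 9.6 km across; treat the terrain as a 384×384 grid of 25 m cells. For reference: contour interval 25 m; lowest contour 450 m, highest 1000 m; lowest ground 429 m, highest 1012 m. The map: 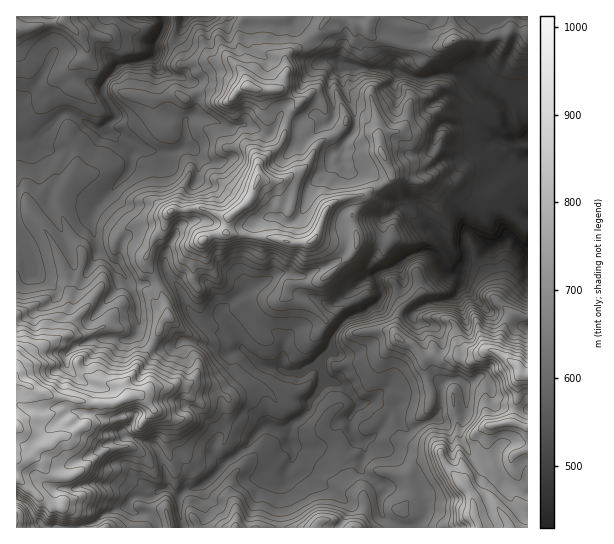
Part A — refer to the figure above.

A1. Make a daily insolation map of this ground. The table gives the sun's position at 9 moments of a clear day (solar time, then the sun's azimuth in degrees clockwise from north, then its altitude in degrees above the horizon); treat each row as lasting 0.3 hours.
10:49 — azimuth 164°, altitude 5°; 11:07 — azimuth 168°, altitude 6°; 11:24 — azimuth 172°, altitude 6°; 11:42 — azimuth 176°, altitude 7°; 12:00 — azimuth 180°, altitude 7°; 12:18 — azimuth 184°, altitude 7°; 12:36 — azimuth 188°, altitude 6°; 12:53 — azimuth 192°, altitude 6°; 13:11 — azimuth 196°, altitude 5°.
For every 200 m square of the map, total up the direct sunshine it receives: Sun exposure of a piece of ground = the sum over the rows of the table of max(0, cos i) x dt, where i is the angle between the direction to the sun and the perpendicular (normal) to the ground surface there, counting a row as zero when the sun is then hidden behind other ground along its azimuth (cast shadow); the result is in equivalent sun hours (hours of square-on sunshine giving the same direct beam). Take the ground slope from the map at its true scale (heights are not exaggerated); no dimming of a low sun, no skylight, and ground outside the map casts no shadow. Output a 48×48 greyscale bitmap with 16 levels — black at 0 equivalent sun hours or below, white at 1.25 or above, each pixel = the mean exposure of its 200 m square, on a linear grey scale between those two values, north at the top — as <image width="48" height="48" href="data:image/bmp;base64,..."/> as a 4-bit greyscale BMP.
<image width="48" height="48" href="data:image/bmp;base64,Qk32BAAAAAAAAHYAAAAoAAAAMAAAADAAAAABAAQAAAAAAIAEAAATCwAAEwsAABAAAAAAAAAAAAAAABEREQAiIiIAMzMzAERERABVVVUAZmZmAHd3dwCIiIgAmZmZAKqqqgC7u7sAzMzMAN3d3QDu7u4A////AEKf/8IAABQzUQAAAAAANSAABGUhOIMkIBbrp1UAAjUiEAAAAAAAAAACNURCMzIyAixxJHdTIQABABEAAAAAAAASITRDMjEgEdUBAAETVDEUAAAAAAAAAAARIjNGqzAAE0Jpm6d3VqZXZRAAAAAAAAADdkRZkxASZGhzEVhEaYRlZUASIiEAAAACIRRpQAE0ZEZWZRS7uURVUyQRMyIRABEQACNnEAM0V0RXiIQ2cxZnVFVhEyEiERERIzMxACRTAnUyRXhRGtqrl2RFERIzMiJDIxAAADeHZzNDIletqO/KuHVVUkMSMxI0MjMAAANppRM0MRSJc5tCJ4Z0V3dAJFMSMjRAAAAAAEZmaId5/2EiZkZ3VVQyEjMhNDIxEgAAE2djIAAAI0WZZEMSRDJHEAN3RDMxIhEBaEEAAAARAAIkRDEBIhADMCZVVEVDITEEnBAAAAAAAAAAAhABAAEQNnVVZWdoq8d5ZBAAAAAAAAAAAAARJWeYQiNFd4dneY7ZQAAAAAAAAAAAAAIjdmZookZDaqUREiRyAAACIQAAAAAAACM1VURFlmmGR0AAEAAAAAAAAQAAAANVECNFRFZDWxI0MQAAEAAAAAAAARAAAAJRAiNURoh3VVAAAAADMAAAAQAAACIBACEANUREV5mXEDEAAAAAAAAAAAAAAAMQASICeXdDMzUzeCEQAAMwAAAAAAAAAAEwAREEhJllMBRpy4MAAAEQAAAAAAAAEQAAJ3EnWJRWdiAiKNogAAIAAAAAABABISADZ2JYemd4q4nMco/IUAAAAAAAABASEjAmU0ZXq4u6mc/cuVjqqSAAAAAAABEiEgFFMTpje9//7/2qplSIWbMAAAAAAiRBIQIjQxaBAEd2MhAAQzQiEgAREAAAFEUhIRERI0WWEBRkEAAAJUMQAAI0MQAAIkMSIjIAABN6hlJrkxEAF2R5cCNWNCEBEiEjM0MAEyAAAAAEl1QgAoisdWamVDIREhEiNEQxAAAAAAAAWHVAAAEV3+/HZTIjIhEjJEVTAAAAAAAANUVjAAAAW6ZXQzMiMxEiIzM0IAAAAAAAAAAmEAACYjQyMSMzIiIhIiIiEQAAAAAAAAACIAE3YRMmMiMzICIjMyEQMiEAAAEBAAAAQxI0E1hCUzMiE0MyQyECRVQgAAAAABMAFXFEJXVRREMyEUVCIgMkVUMhERAQARIiAEUxESEzEzNUV0RVEXiCRUMjIlmENDNjQiISABIYY0VDVURWeHUZllVphq3Zl2SIUiEiABMhE1MUVFRFZ1FJUyJTNBBt3NgUQREyAAEyNiFWRHZFVCQgAAAAAiEDIRQAEAAAEAABMSVVVWZDVXlgAAATVkIQAAMgAAAAAAIyFFRWd1VDJGMhAAAkRUQgAAAAAAEgETaeynZoeVREM1N6cwAAAQEAAAFmeHhWi6d7/+7LmohlaVaFNCAgERAAAAAEZod4dTMiatzLqHm6tiECNXEQAAAAAAACV3dkNEQwAAERQwATUgAAAAAgAAAAARESJFMTQyIQAAMxAA=="/>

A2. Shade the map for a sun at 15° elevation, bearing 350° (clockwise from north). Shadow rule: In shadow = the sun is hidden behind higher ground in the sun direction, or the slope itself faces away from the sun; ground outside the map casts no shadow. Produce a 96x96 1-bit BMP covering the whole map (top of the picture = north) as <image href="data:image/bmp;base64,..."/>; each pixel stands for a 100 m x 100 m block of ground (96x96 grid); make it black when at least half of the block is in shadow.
<image width="96" height="96" href="data:image/bmp;base64,Qk2+BAAAAAAAAD4AAAAoAAAAYAAAAGAAAAABAAEAAAAAAIAEAAATCwAAEwsAAAIAAAAAAAAA////AAAAAAAP/gAAAAAAAAAAAAAP/gAAAAAAAAAAAAAfwQAAAAAAAAAAAAA4AIAAAAAAAAAAAABwAAAAAAAAAAAAAADgAAAAAAAAAAAAAADgAAAAAAAAAAAAMACA/AAgAAAAAAAAAAAA/wAAAAAAAAAAAAAAHgAAAAAAAAAAAAAAAAAAAAAAAAAAAAAAAcAAAAAAAAAAAAAAAfwAAAAAAAAAAAAAAPwAAAAAAAAAAAAAADxwAAAAAAAAAAAAAAHwAAAAAAAAAAAAAIP/gAAAAAAAAAAAAH//wAAAAAAAADAAAP394AAAAAAAAHwAAHz4wAAAAAAAAAAAAD5wAAAAAAAAAAAAAn8AEAAAAAAAAAAADn8AQAAAAAAAAAAAAA8AgAAAAAAAAAAAAAAOAAAAAAAAAAAAAAAAAAAAAAAAAAEAAAAAAAAAAAAAAAMAAAAAAAAAAAAADwEAAAAAAAAAAAAAP4AAAAAAAAAAAAAAP4AAAAAAAAACAAAAN8AAAAAAAAADAAAAAeAAAAAAAAAAwAAAAMAAgAAAAAAAwAAAAAAAEAAAAAAAYAAAAAAAGAABAAAAMAAAAAAAAOADAAAAMAAAAAAAAAAAAAAAOAAAAAAAAAAAAAAAHAAAAAAAAAAAAAAADwAAAAAAAAAAAAAAB8AAAAAAAAAAAAAAAeA4AAAAAAAAAAAAeHAfgAAAAAAAAAAA/AAPwAAAAAAABAAB/wAAAAAAAAAABAAAP8AAAAAAAAAAAAAAH+AAAAAAAAAAAOH/D/gAAAAAAAAAAfP/h/8AAAAAAAAAE/v/w/+AAAAAAAAAP///gefAAAAAAAAAf///gOPwAAAAAAAYf///gGH8AAAAAAAYH//AgAAAAAEAAAAIAeAAAAAAAMMAAAAEAAAAAAAAAIwAAAAGAAAAAAAABBgAAAAHgAAAADAAABAAAAAH8HgAEHyAAAAAAAAAQDgAGH/IAAAAAAAAAAgADH/8AAAAAAAAAAAAAD/8AAAAAAAAAAAAAA/8AAAAAAAAAAAAAAf8AAAAAAAAAAAAAAP4AAAAAAAAAAAAAAAAAAAAAAAAAAAAAAAAAAAAAAAAAAAAAAAAAAAAAAAAAAAAAAAAAAAAAAAAAAAAAAABAAAAAAAAAAAAAAAAAAAAAAAAAAAAAAAAAAAAAAAAAAAAAAAAAAAAAAAAAAAAAAAAAAAAAAAAAAAAAgAAAAAAAAAAAcAAAAAAAAAAAEAAA8AAAAABgAAAAAAAB/AEAAAAAAAAAAAAB/gEAAAAAAAAAAAAAf3gAAAAAAAAAAAAAH/gAAAAAAAAAAAAAD/AAAAAAAAAAYAAAAAAAAAAAAAAAYAAAAAAAAAIOAAAAcAAAAAAAAA//AAAAMACAAAAAAB//gAAADwAAAAAAPDH/4AAAD+AAAACA8MD/9gAAD+AAAAH8AeB/9gAAAAAAAAA8AcA//gAAABAAAAAAAAAf+wAAADgAAAAAAAAAAQ8AABgAAAAAAAAAAAPgAAgAAAAAAAAAAAAAAAAAAAAAAAAAAAAAAAAAAAAAAAAAAA="/>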